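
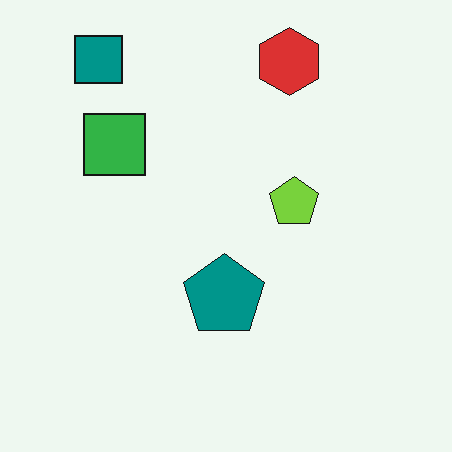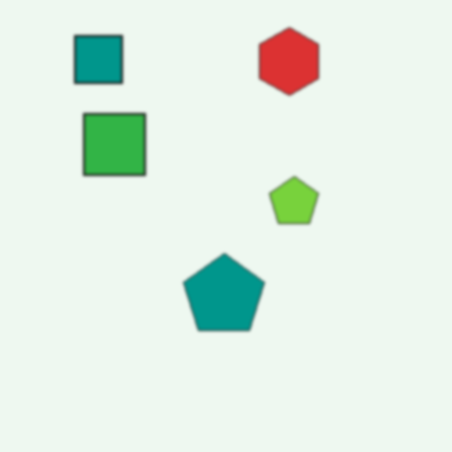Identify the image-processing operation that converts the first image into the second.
The image was given a subtle gaussian blur.

Shape edges and outlines are uniformly softened across the whole image.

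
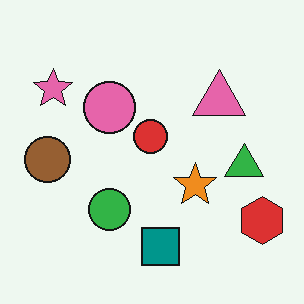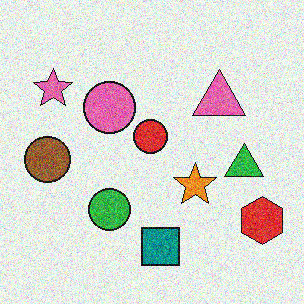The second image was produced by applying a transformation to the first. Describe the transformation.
The image was degraded with a thick layer of grain.

Random speckle covers the whole image, including the flat background.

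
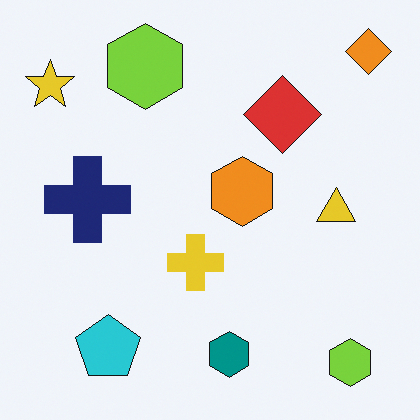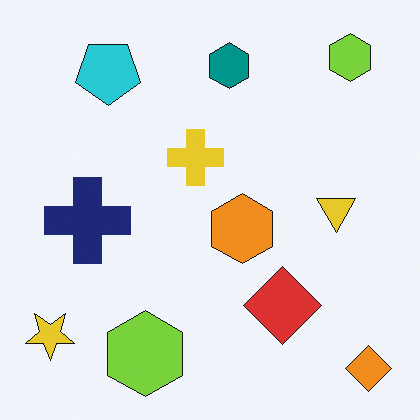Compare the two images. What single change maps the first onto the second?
It was flipped vertically (top ↔ bottom).

The orange diamond is in the top-right of the first image and the bottom-right of the second — shapes on opposite sides of the horizontal midline have swapped in a mirror flip.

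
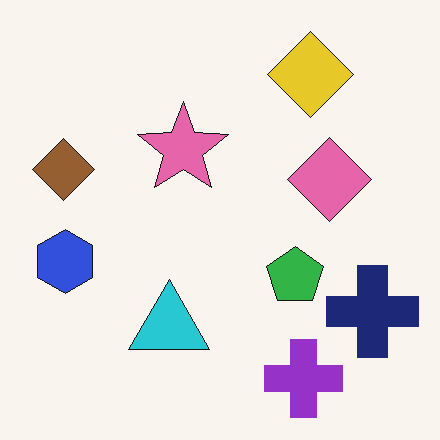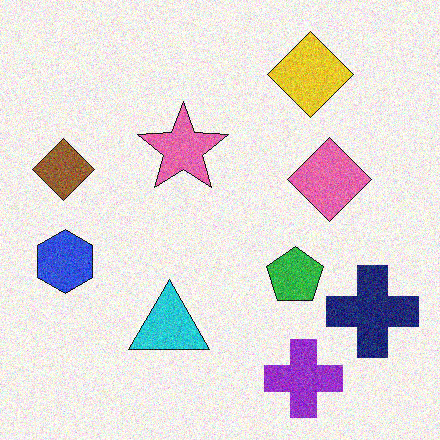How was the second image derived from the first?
The image was degraded with moderate additive noise.

Random speckle covers the whole image, including the flat background.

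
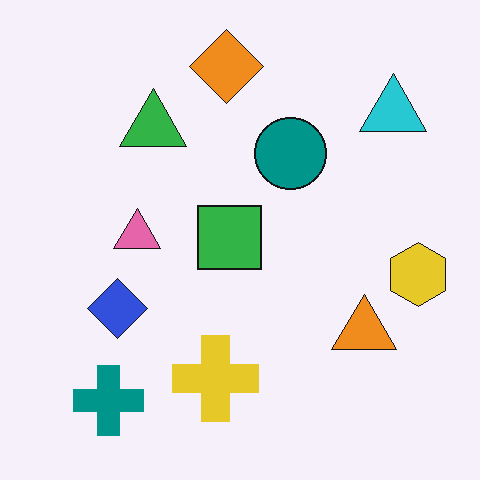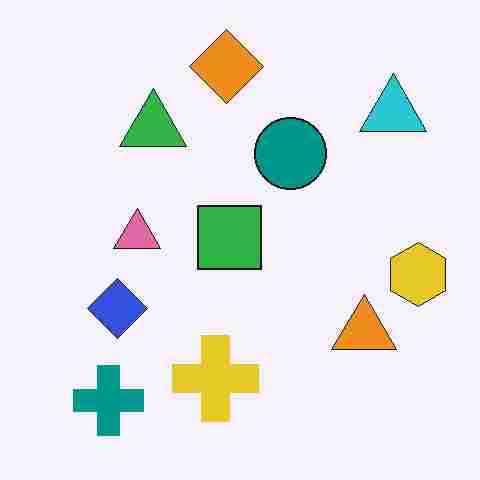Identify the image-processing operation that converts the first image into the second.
This is the original image heavily JPEG-compressed with obvious blocking artifacts.

Blocky 8×8 compression artifacts appear around shape edges and the flat background shows ringing — characteristic JPEG degradation.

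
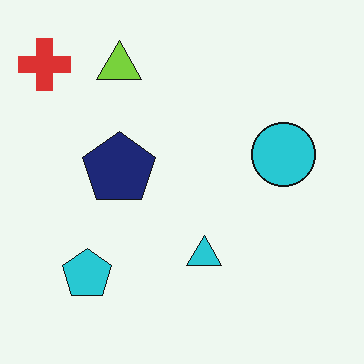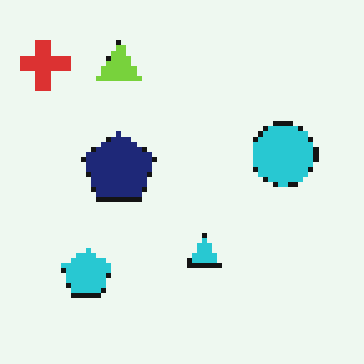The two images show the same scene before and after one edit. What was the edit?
This is the original image lightly pixelated (a mild mosaic effect).

Shapes are reduced to large square blocks; fine edges and outlines are lost — a downscale-then-upscale (mosaic) effect.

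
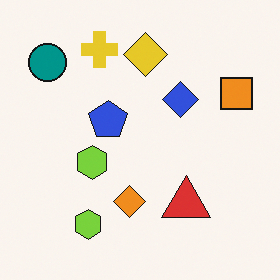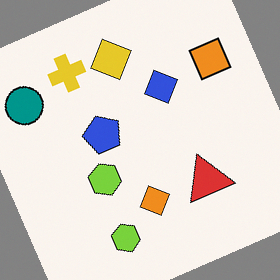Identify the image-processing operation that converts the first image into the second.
The second image is the first rotated counter-clockwise by a moderate amount.

Every shape is tilted by the same angle and the image corners show triangular fill wedges — a whole-image rotation by a non-right angle.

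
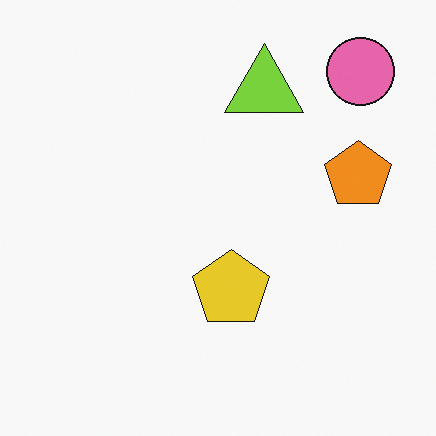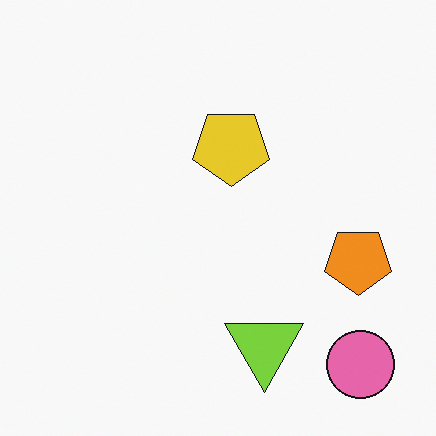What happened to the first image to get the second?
Flipped vertically (top ↔ bottom).

The pink circle is in the top-right of the first image and the bottom-right of the second — shapes on opposite sides of the horizontal midline have swapped in a mirror flip.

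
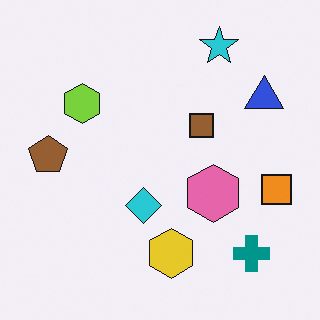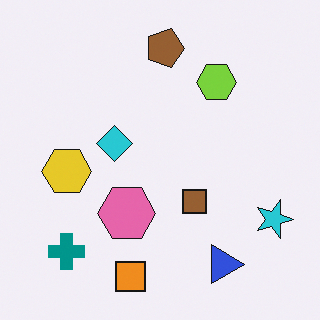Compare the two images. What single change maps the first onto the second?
This is the original image rotated 90° clockwise.

The teal cross sits in the bottom-right of the first image and the bottom-left of the second — consistent with a whole-image 90° clockwise rotation.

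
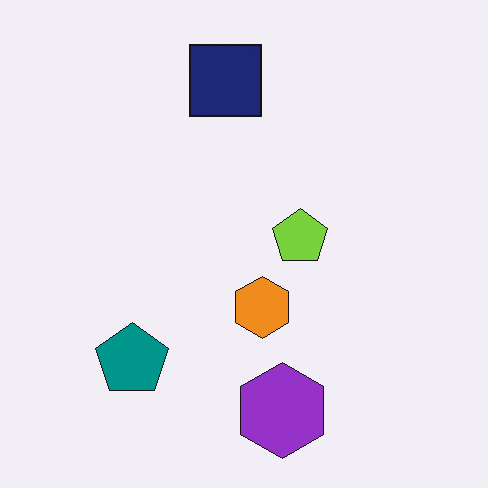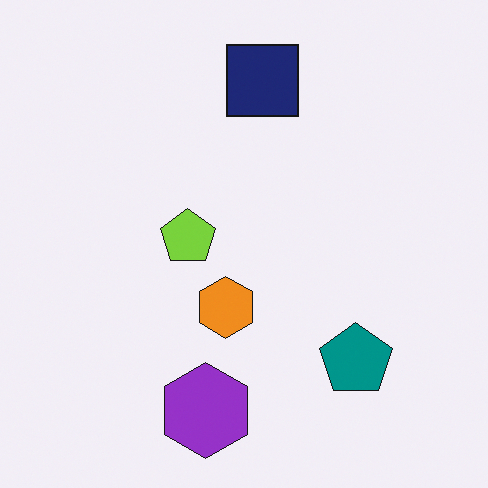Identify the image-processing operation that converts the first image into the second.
It was flipped horizontally (left ↔ right).

The teal pentagon is in the bottom-left of the first image and the bottom-right of the second — shapes on opposite sides of the vertical midline have swapped in a mirror flip.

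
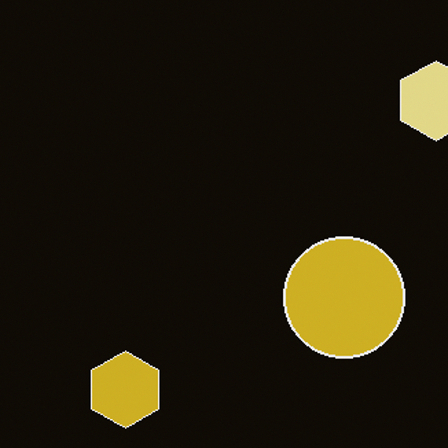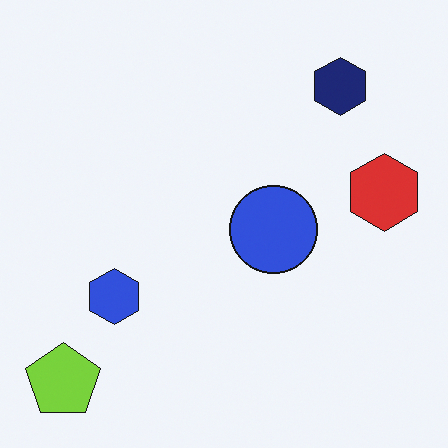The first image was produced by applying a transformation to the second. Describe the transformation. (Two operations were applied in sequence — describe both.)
The image was color-inverted (negative), then cropped slightly and scaled back up.

The light background has become dark and every shape's color is its complement — a photographic negative. The visible shapes are larger and the field of view is narrower; shapes near the original edges may be partly or wholly outside the frame — a crop-and-rescale.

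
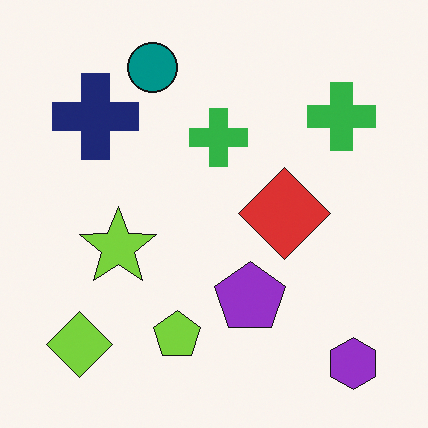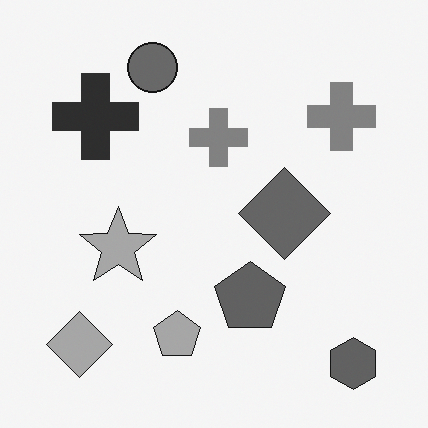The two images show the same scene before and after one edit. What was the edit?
The second image is the first converted to grayscale.

All color is removed — every shape is now a shade of grey.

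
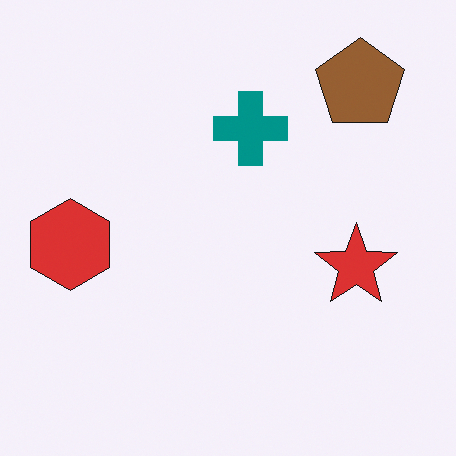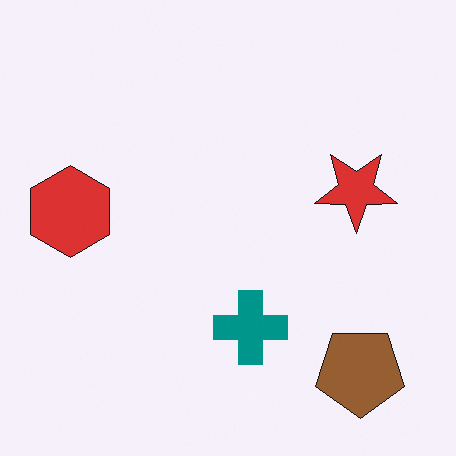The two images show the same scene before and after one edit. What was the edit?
It was flipped vertically (top ↔ bottom).

The brown pentagon is in the top-right of the first image and the bottom-right of the second — shapes on opposite sides of the horizontal midline have swapped in a mirror flip.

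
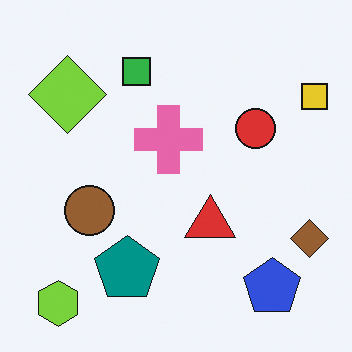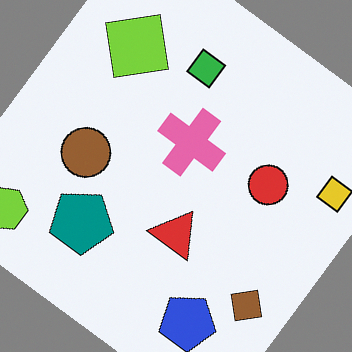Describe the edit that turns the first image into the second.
The transformation is: rotated clockwise by a large amount — several tens of degrees.

Every shape is tilted by the same angle and the image corners show triangular fill wedges — a whole-image rotation by a non-right angle.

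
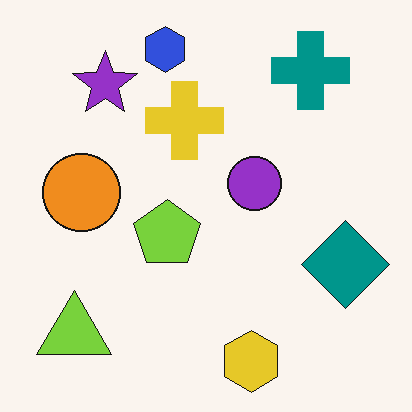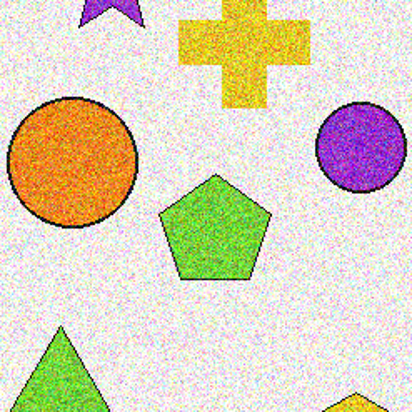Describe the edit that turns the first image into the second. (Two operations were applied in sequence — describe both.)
This is the original image degraded with heavy additive noise, then cropped tightly and scaled back up.

Random speckle covers the whole image, including the flat background. The visible shapes are larger and the field of view is narrower; shapes near the original edges may be partly or wholly outside the frame — a crop-and-rescale.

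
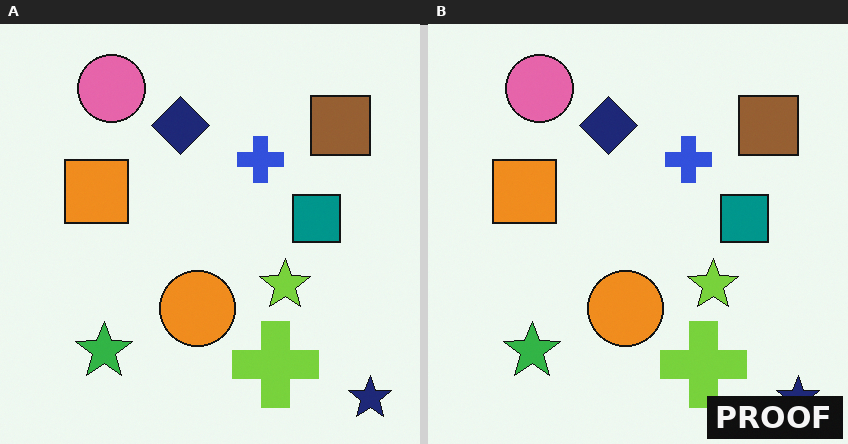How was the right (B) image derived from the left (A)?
The transformation is: watermarked with the text "PROOF" in the lower-right corner.

A dark label reading "PROOF" appears in the lower-right corner.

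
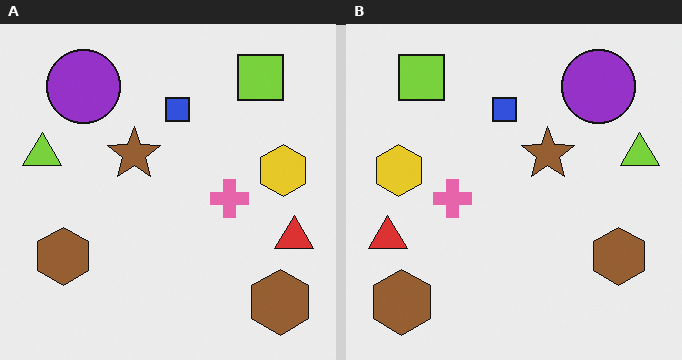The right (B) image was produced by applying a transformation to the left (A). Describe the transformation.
This is the original image flipped horizontally (left ↔ right).

The lime triangle is in the left of the left (A) image and the right of the right (B) — shapes on opposite sides of the vertical midline have swapped in a mirror flip.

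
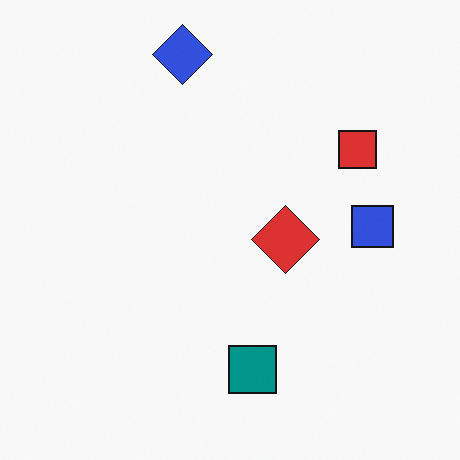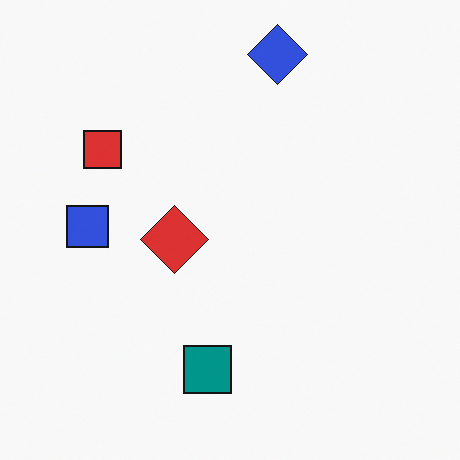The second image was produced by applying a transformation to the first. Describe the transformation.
The second image is the first flipped horizontally (left ↔ right).

The blue square is in the right of the first image and the left of the second — shapes on opposite sides of the vertical midline have swapped in a mirror flip.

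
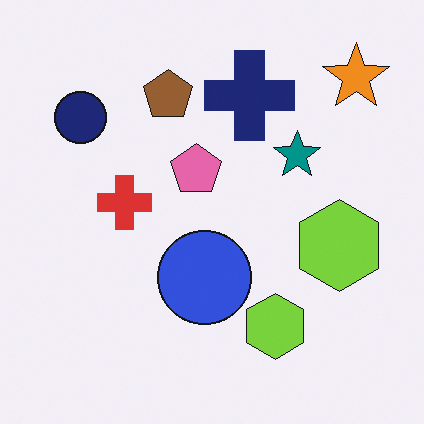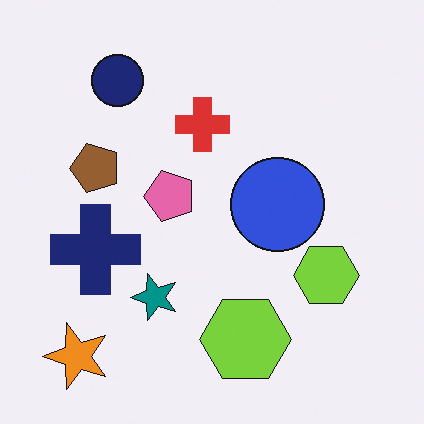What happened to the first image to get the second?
Transposed (reflected across the top-left ↔ bottom-right diagonal).

Shapes have swapped their row and column positions — what was in the top-right is now in the bottom-left — a diagonal reflection.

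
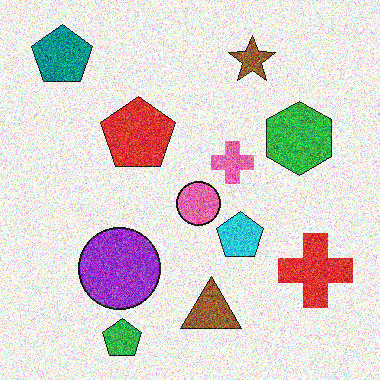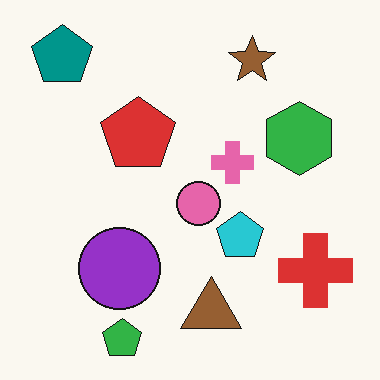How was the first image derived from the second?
The transformation is: degraded with strong gaussian noise.

Random speckle covers the whole image, including the flat background.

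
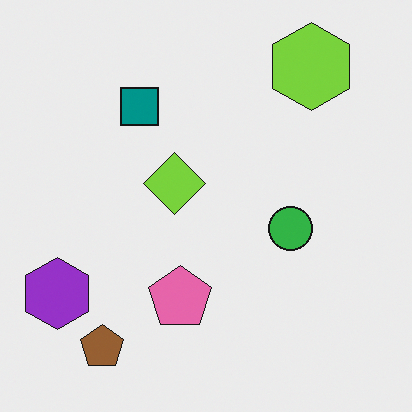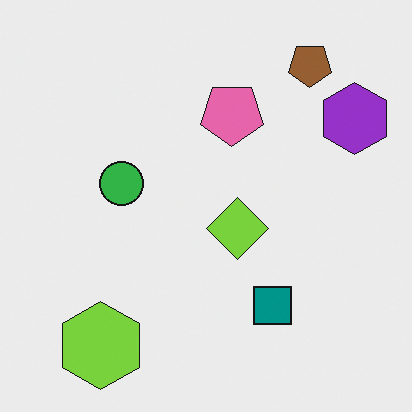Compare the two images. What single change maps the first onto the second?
The transformation is: rotated 180°.

The brown pentagon sits in the bottom-left of the first image and the top-right of the second — consistent with a whole-image 180° rotation.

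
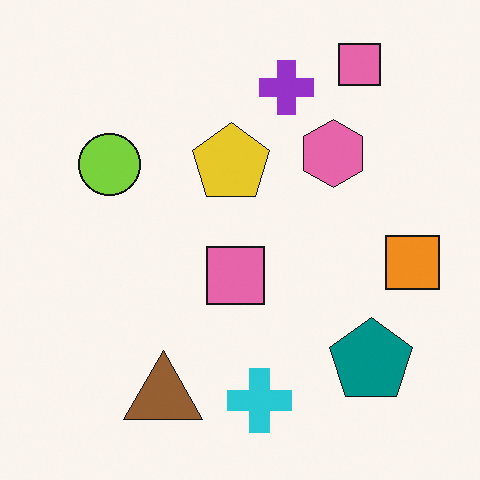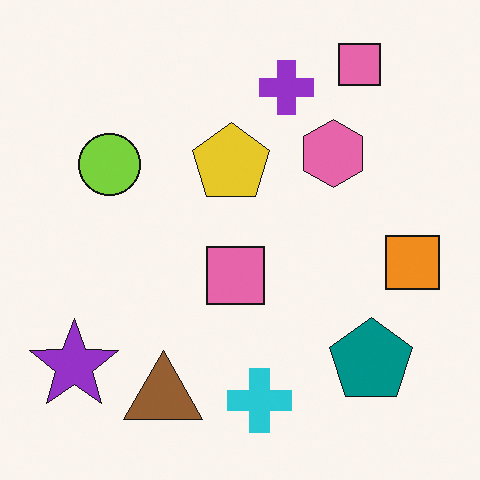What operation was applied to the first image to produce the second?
The transformation is: overlaid with an additional purple star.

A purple star appears in the second image that is absent from the first.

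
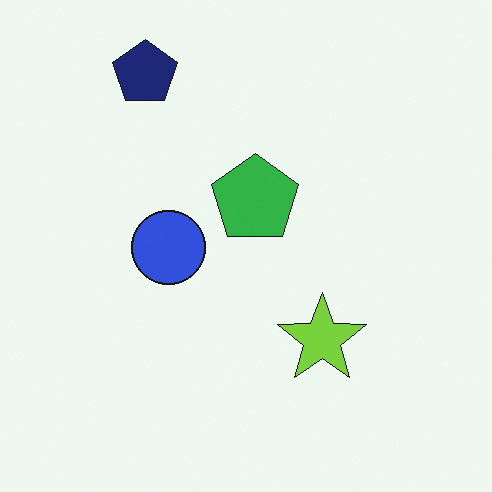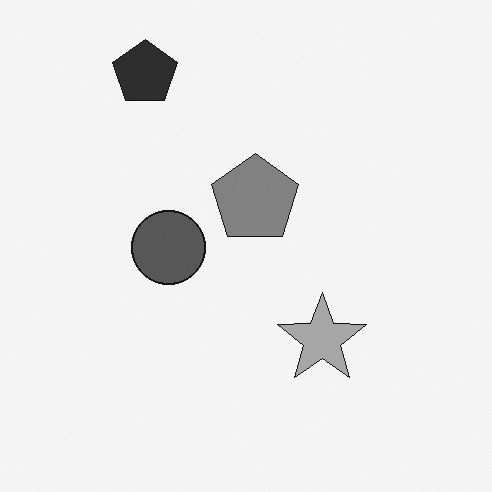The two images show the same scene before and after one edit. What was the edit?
The image was converted to grayscale.

All color is removed — every shape is now a shade of grey.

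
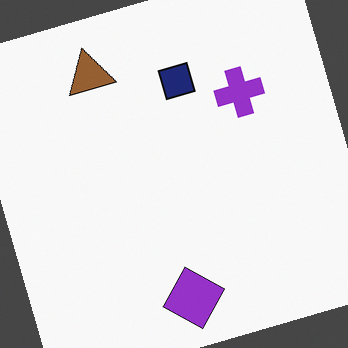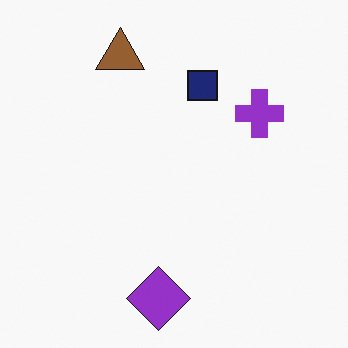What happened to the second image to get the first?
It was rotated counter-clockwise by a clearly visible amount.

Every shape is tilted by the same angle and the image corners show triangular fill wedges — a whole-image rotation by a non-right angle.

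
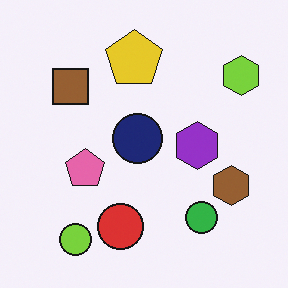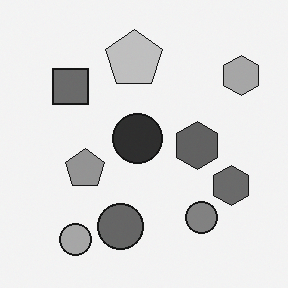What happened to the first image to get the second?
It was converted to grayscale.

All color is removed — every shape is now a shade of grey.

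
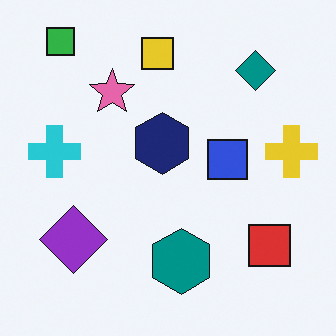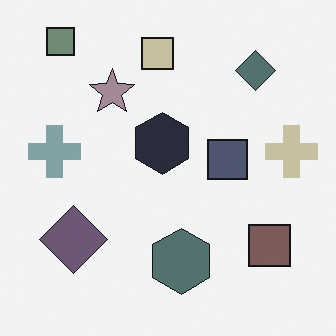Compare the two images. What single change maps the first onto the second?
This is the original image made much more muted (saturation change).

All colors are more muted and greyish — a global saturation change.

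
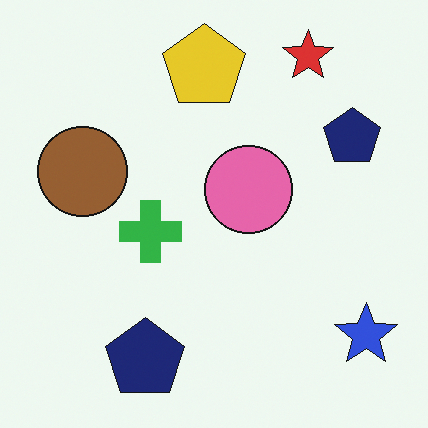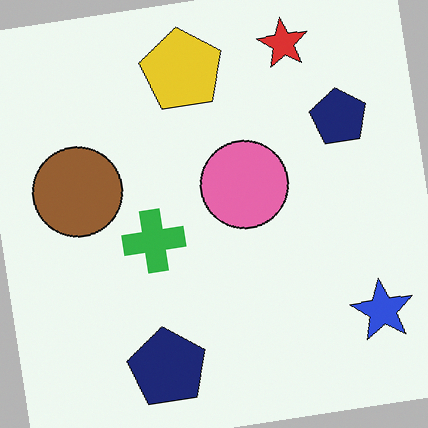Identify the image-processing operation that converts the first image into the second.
The second image is the first rotated counter-clockwise by a few degrees.

Every shape is tilted by the same angle and the image corners show triangular fill wedges — a whole-image rotation by a non-right angle.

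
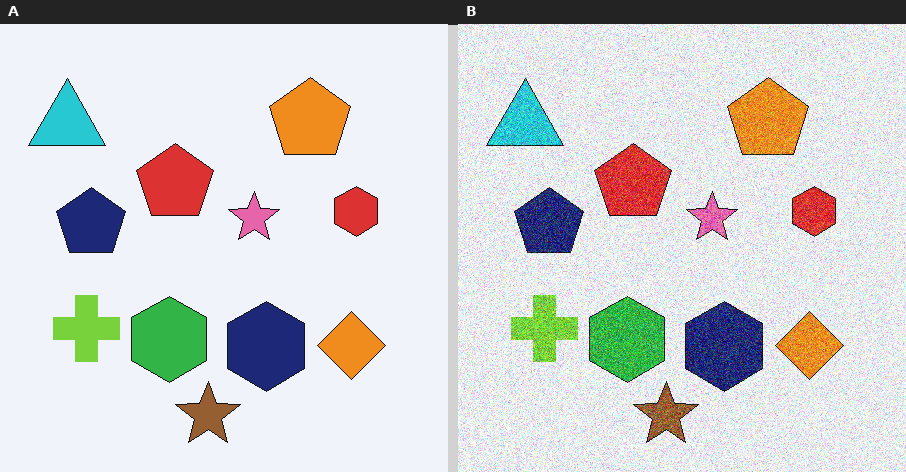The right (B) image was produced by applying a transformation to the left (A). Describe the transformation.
Degraded with strong gaussian noise.

Random speckle covers the whole image, including the flat background.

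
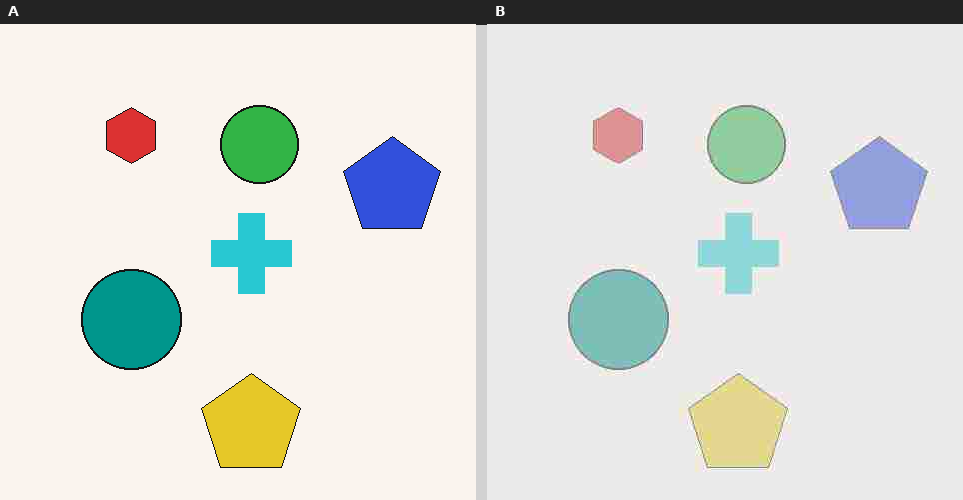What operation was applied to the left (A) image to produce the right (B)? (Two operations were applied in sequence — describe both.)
The right (B) image is the left (A) given much lower contrast, then degraded with heavy JPEG compression.

Tones are pushed toward mid-grey across the whole image — a global contrast change. Blocky 8×8 compression artifacts appear around shape edges and the flat background shows ringing — characteristic JPEG degradation.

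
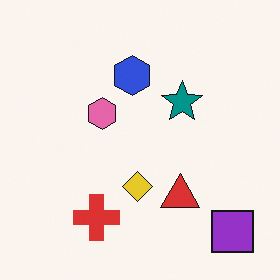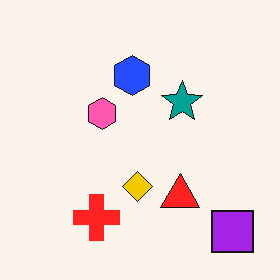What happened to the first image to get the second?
The image was slightly oversaturated.

All colors are more vivid — a global saturation change.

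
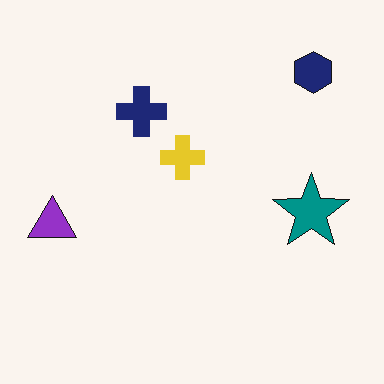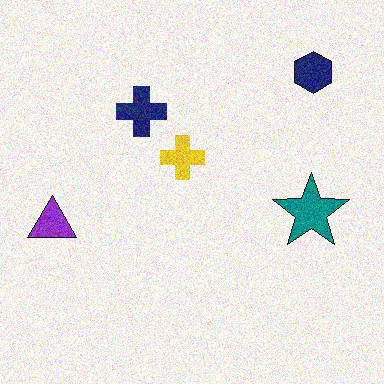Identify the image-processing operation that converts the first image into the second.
This is the original image degraded with visible gaussian noise.

Random speckle covers the whole image, including the flat background.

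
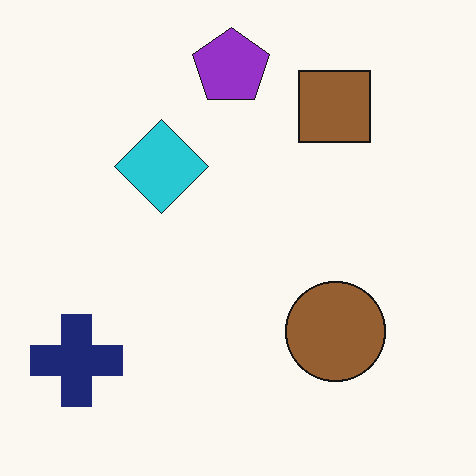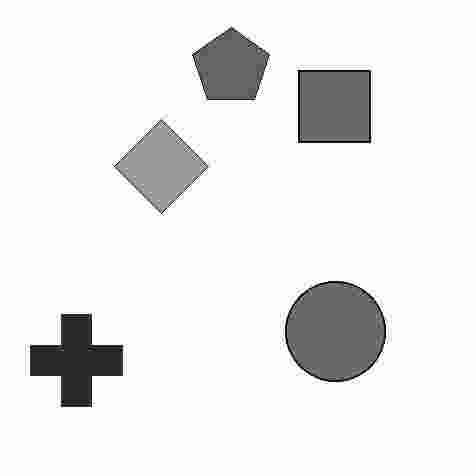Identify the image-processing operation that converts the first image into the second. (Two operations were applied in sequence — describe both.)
It was converted to grayscale, then heavily JPEG-compressed with obvious blocking artifacts.

All color is removed — every shape is now a shade of grey. Blocky 8×8 compression artifacts appear around shape edges and the flat background shows ringing — characteristic JPEG degradation.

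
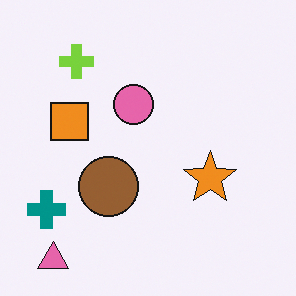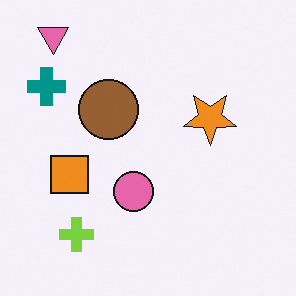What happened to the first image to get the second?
It was flipped vertically (top ↔ bottom).

The pink triangle is in the bottom-left of the first image and the top-left of the second — shapes on opposite sides of the horizontal midline have swapped in a mirror flip.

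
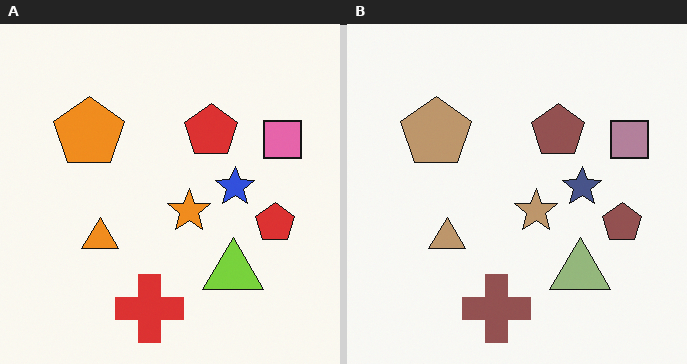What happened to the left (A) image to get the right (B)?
It was made much more muted (saturation change).

All colors are more muted and greyish — a global saturation change.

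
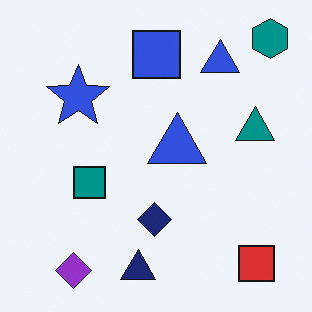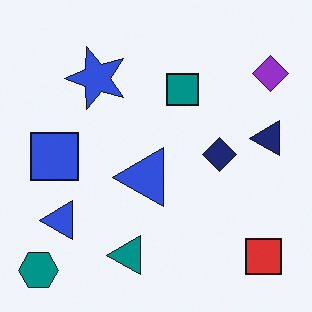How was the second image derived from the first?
The image was transposed (reflected across the top-left ↔ bottom-right diagonal).

Shapes have swapped their row and column positions — what was in the top-right is now in the bottom-left — a diagonal reflection.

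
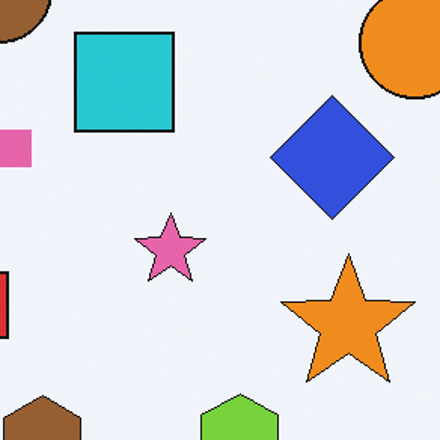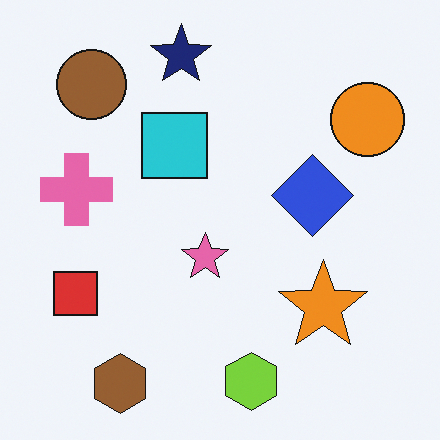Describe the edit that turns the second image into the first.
It was cropped to a modestly smaller region and rescaled.

The visible shapes are larger and the field of view is narrower; shapes near the original edges may be partly or wholly outside the frame — a crop-and-rescale.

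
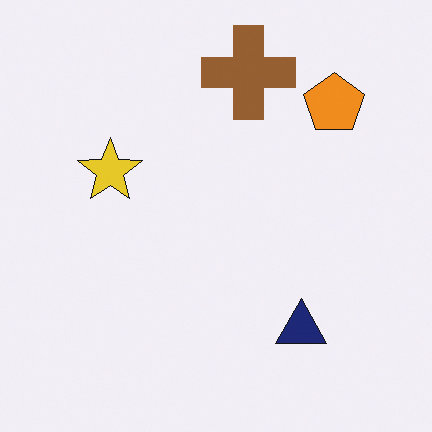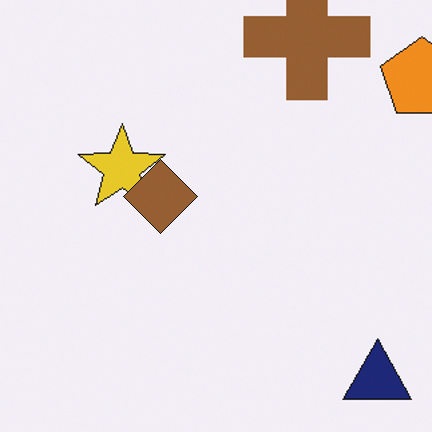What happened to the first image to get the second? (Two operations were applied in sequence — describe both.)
This is the original image cropped slightly and scaled back up, then overlaid with an additional brown diamond.

The visible shapes are larger and the field of view is narrower; shapes near the original edges may be partly or wholly outside the frame — a crop-and-rescale. A brown diamond appears in the second image that is absent from the first.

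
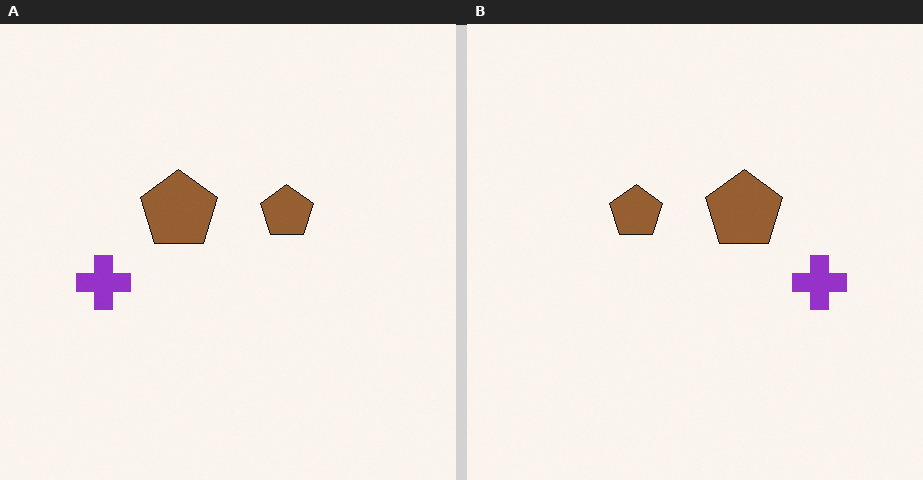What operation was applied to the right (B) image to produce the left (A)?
The image was flipped horizontally (left ↔ right).

The purple cross is in the right of the right (B) image and the left of the left (A) — shapes on opposite sides of the vertical midline have swapped in a mirror flip.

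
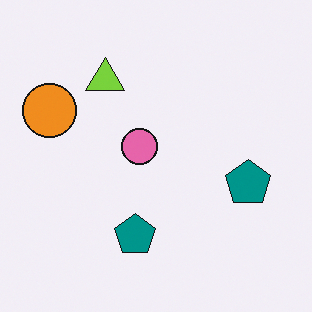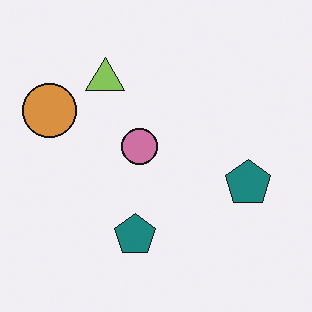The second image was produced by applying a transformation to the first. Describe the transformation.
The transformation is: slightly desaturated.

All colors are more muted and greyish — a global saturation change.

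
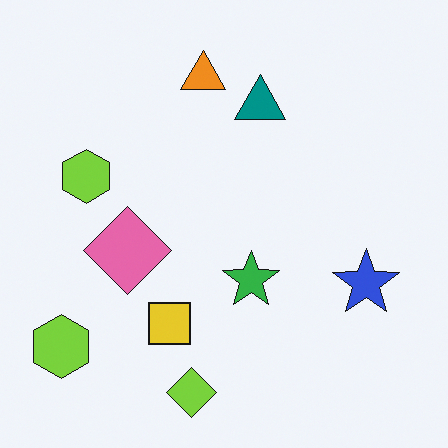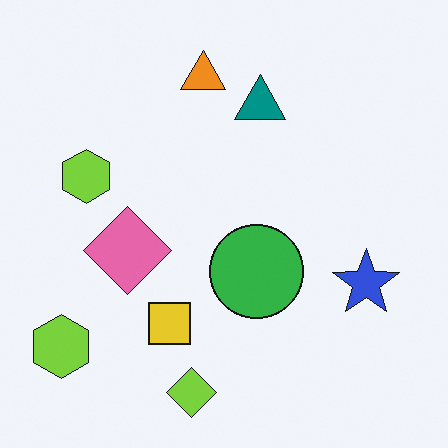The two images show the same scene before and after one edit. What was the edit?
This is the original image overlaid with an additional green circle.

A green circle appears in the second image that is absent from the first.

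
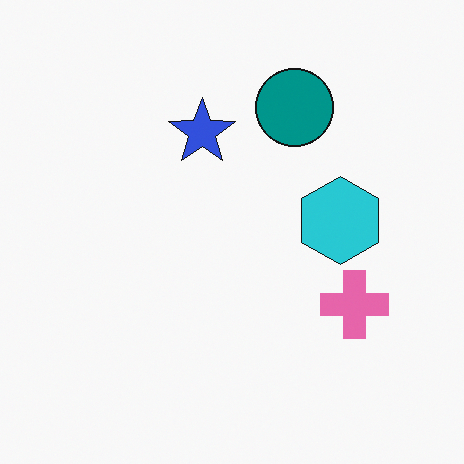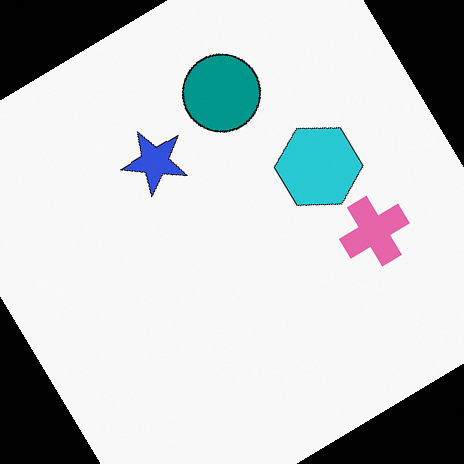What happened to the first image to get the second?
It was rotated counter-clockwise by a large amount — several tens of degrees.

Every shape is tilted by the same angle and the image corners show triangular fill wedges — a whole-image rotation by a non-right angle.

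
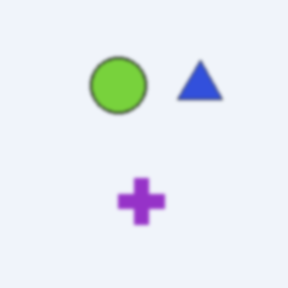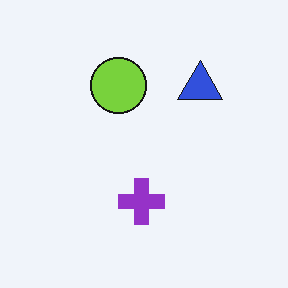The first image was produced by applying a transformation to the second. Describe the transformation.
The first image is the second given a subtle gaussian blur.

Shape edges and outlines are uniformly softened across the whole image.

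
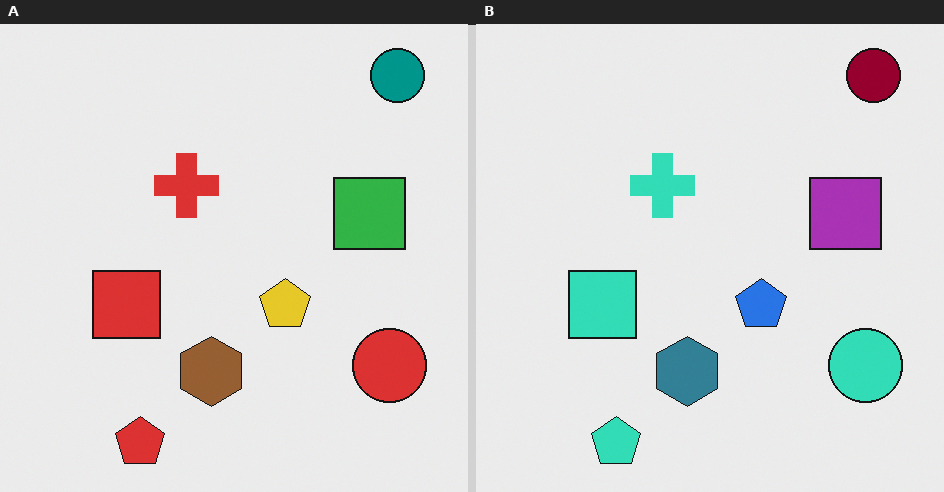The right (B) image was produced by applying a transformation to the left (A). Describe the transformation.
It was hue-shifted by a large amount.

Every shape's color has rotated by the same amount around the hue wheel — a uniform hue shift.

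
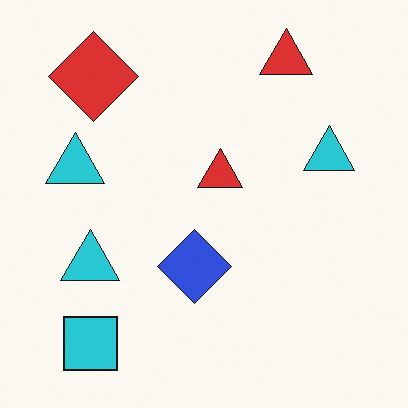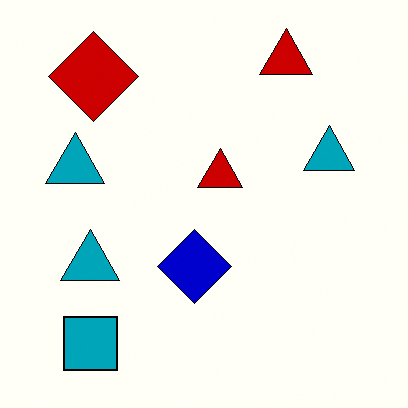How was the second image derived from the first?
The second image is the first given much higher contrast.

Tones are pushed away from mid-grey across the whole image — a global contrast change.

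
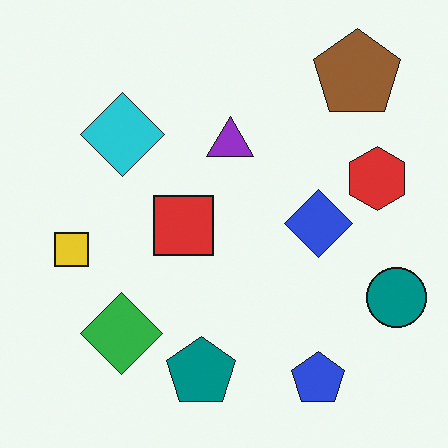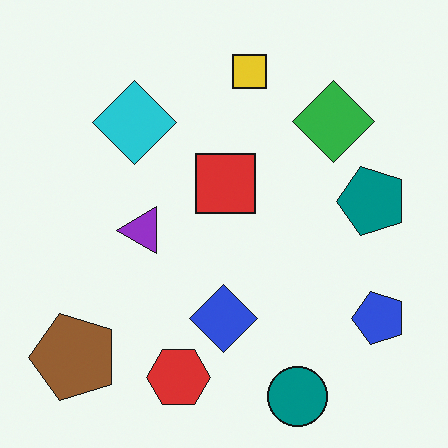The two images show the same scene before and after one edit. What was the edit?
It was transposed (reflected across the top-left ↔ bottom-right diagonal).

Shapes have swapped their row and column positions — what was in the top-right is now in the bottom-left — a diagonal reflection.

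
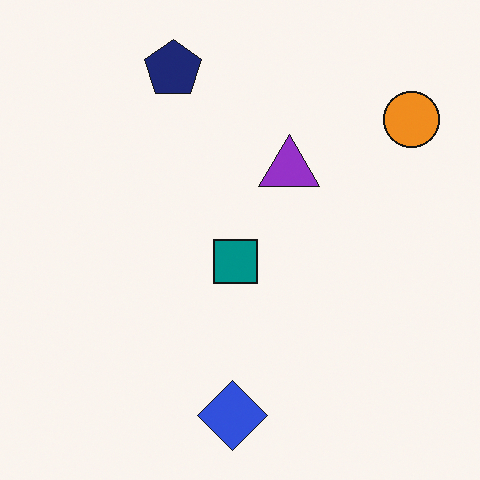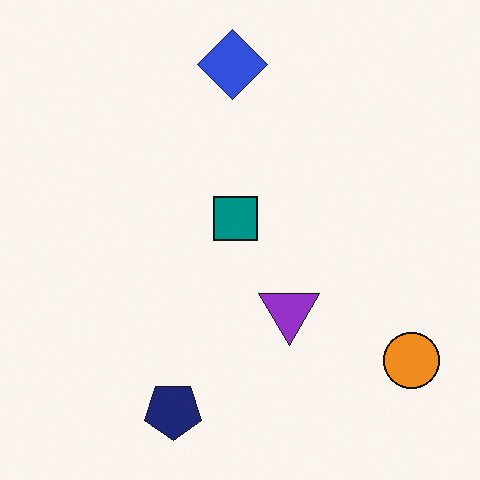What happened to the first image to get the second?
It was flipped vertically (top ↔ bottom).

The blue diamond is in the bottom of the first image and the top of the second — shapes on opposite sides of the horizontal midline have swapped in a mirror flip.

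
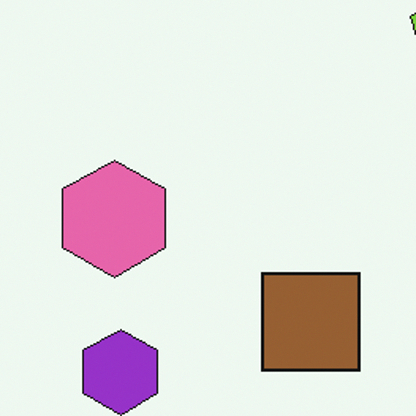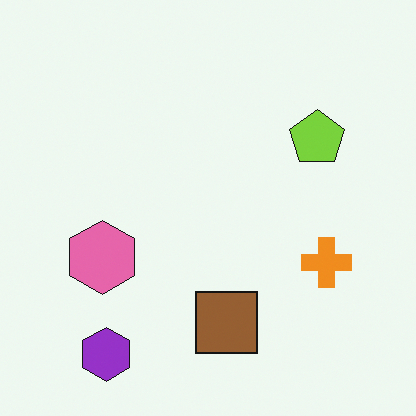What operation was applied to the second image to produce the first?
The image was cropped to a modestly smaller region and rescaled.

The visible shapes are larger and the field of view is narrower; shapes near the original edges may be partly or wholly outside the frame — a crop-and-rescale.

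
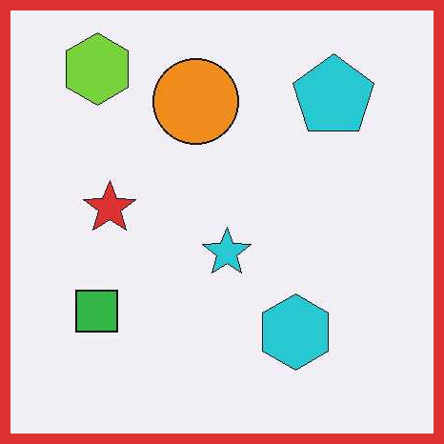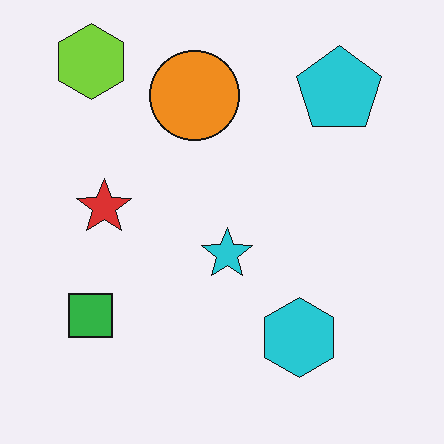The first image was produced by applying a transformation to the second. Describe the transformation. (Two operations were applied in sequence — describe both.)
This is the original image JPEG-compressed with visible artifacts, then framed with a red border.

Blocky 8×8 compression artifacts appear around shape edges and the flat background shows ringing — characteristic JPEG degradation. A solid red frame runs around the edge of the first image, with the content slightly shrunk inside it.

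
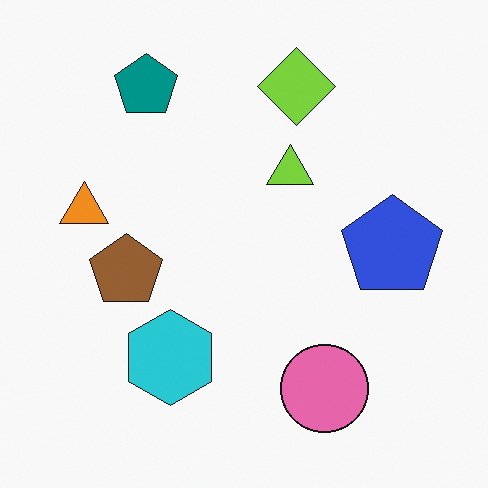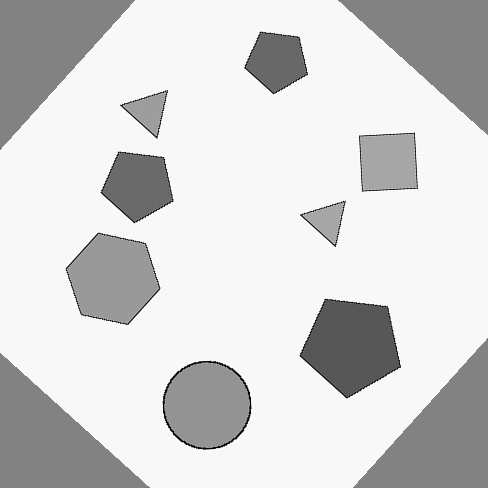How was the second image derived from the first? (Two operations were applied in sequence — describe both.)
Rotated clockwise by a large amount — several tens of degrees, then converted to grayscale.

Every shape is tilted by the same angle and the image corners show triangular fill wedges — a whole-image rotation by a non-right angle. All color is removed — every shape is now a shade of grey.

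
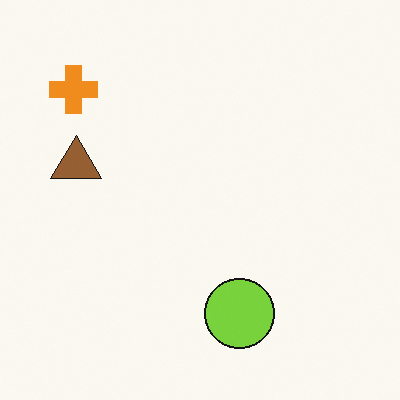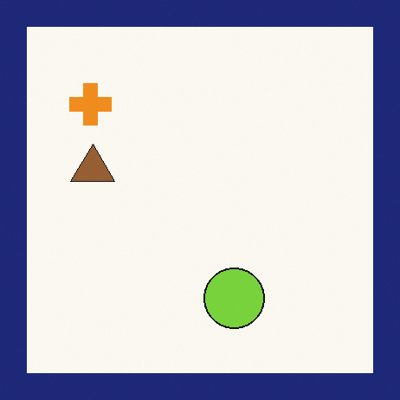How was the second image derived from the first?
This is the original image framed with a navy border.

A solid navy frame runs around the edge of the second image, with the content slightly shrunk inside it.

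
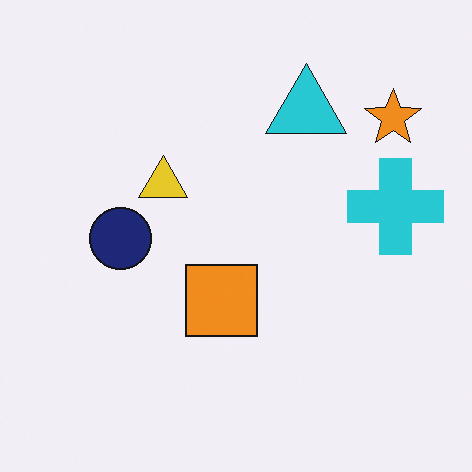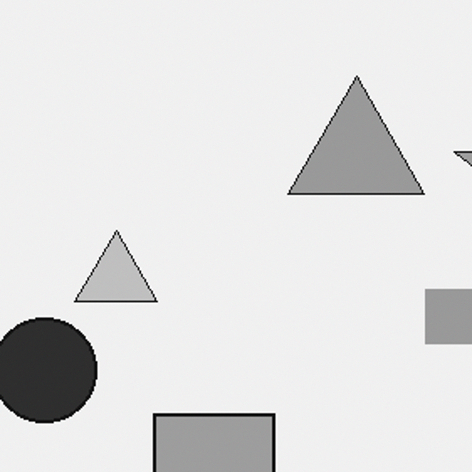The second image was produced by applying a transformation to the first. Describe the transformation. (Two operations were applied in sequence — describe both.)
This is the original image converted to grayscale, then cropped to a noticeably smaller region and rescaled.

All color is removed — every shape is now a shade of grey. The visible shapes are larger and the field of view is narrower; shapes near the original edges may be partly or wholly outside the frame — a crop-and-rescale.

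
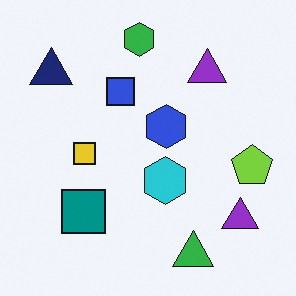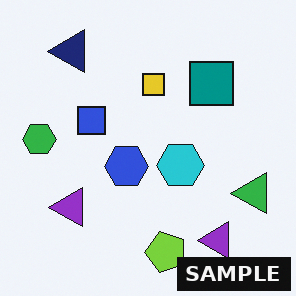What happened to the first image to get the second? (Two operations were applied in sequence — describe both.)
Transposed (reflected across the top-left ↔ bottom-right diagonal), then watermarked with the text "SAMPLE" in the lower-right corner.

Shapes have swapped their row and column positions — what was in the top-right is now in the bottom-left — a diagonal reflection. A dark label reading "SAMPLE" appears in the lower-right corner.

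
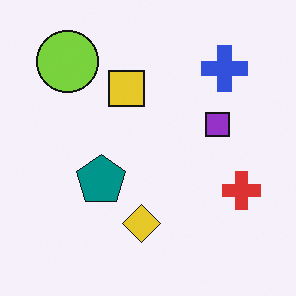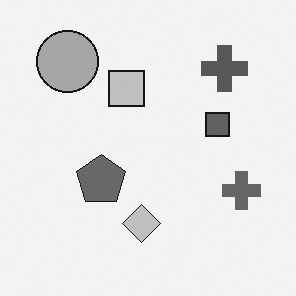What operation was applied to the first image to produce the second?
Converted to grayscale.

All color is removed — every shape is now a shade of grey.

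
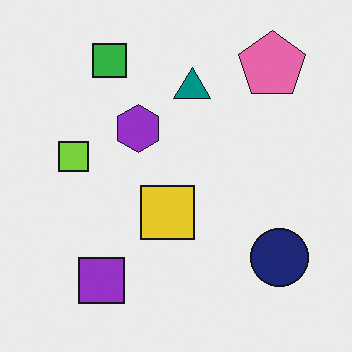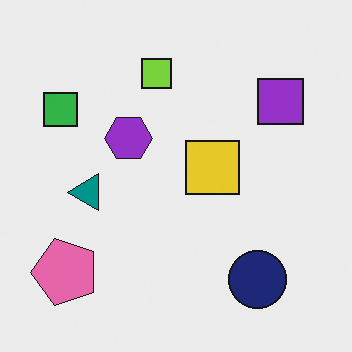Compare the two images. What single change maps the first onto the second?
The image was transposed (reflected across the top-left ↔ bottom-right diagonal).

Shapes have swapped their row and column positions — what was in the top-right is now in the bottom-left — a diagonal reflection.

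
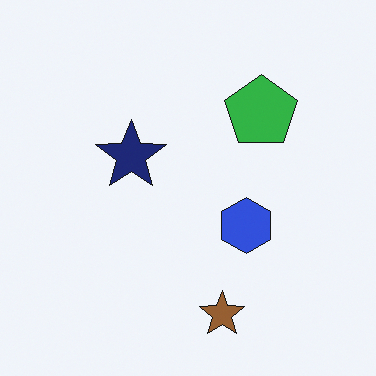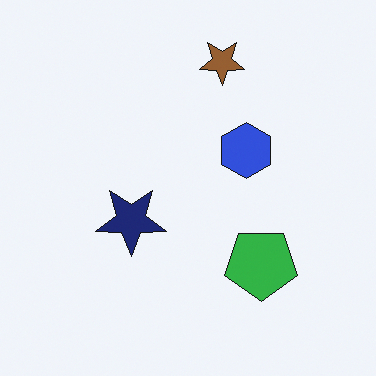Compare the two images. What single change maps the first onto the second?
Flipped vertically (top ↔ bottom).

The brown star is in the bottom of the first image and the top of the second — shapes on opposite sides of the horizontal midline have swapped in a mirror flip.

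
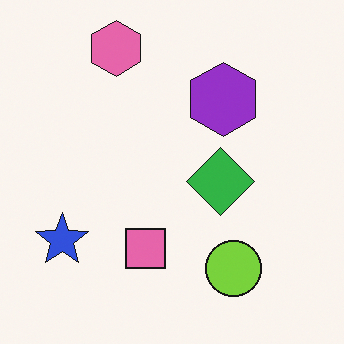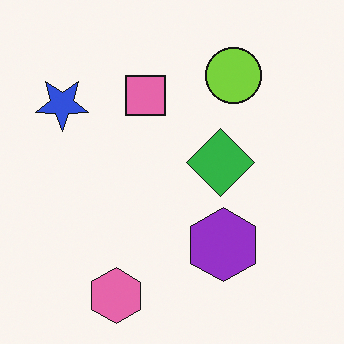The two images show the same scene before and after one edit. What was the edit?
The transformation is: flipped vertically (top ↔ bottom).

The pink hexagon is in the top of the first image and the bottom of the second — shapes on opposite sides of the horizontal midline have swapped in a mirror flip.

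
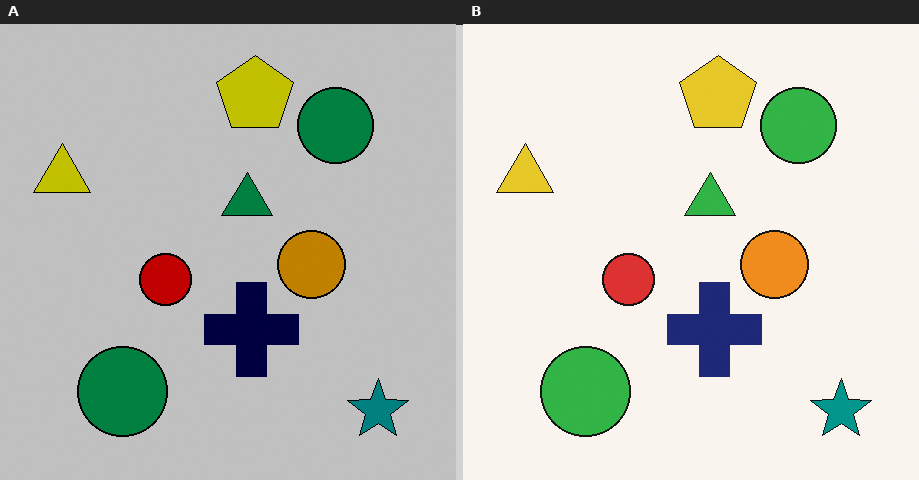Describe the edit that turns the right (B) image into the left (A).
It was heavily posterized to just a handful of flat colors.

Each flat color has snapped to a coarser quantized level — most visibly, the near-white background has dropped to a flat grey.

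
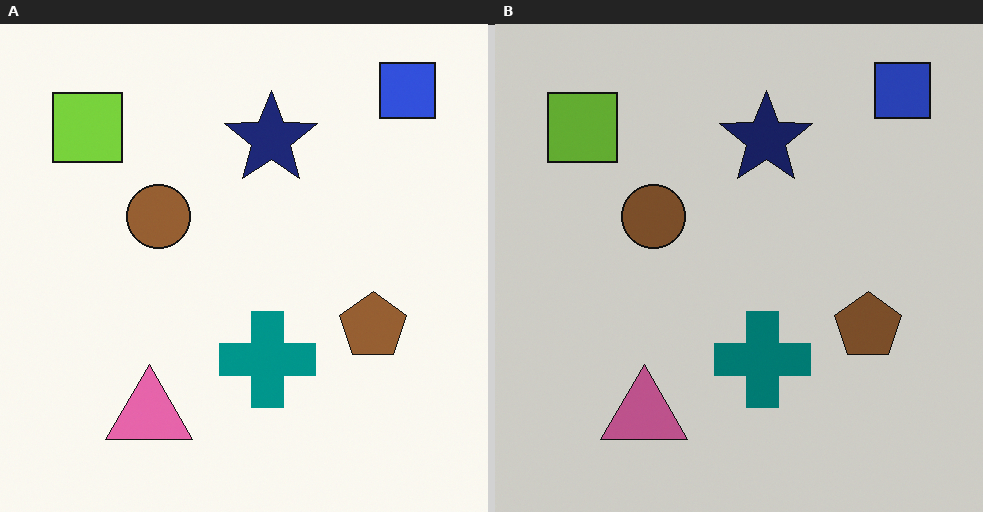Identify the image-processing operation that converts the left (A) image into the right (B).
The right (B) image is the left (A) slightly darkened.

Every pixel — background and shapes alike — is uniformly darkened.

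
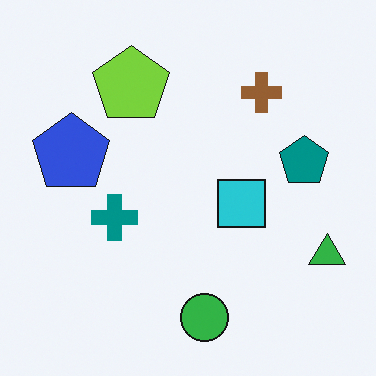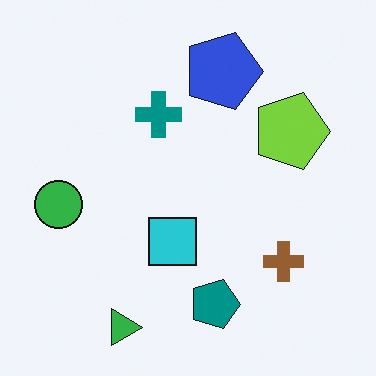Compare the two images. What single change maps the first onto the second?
The second image is the first rotated 90° clockwise.

The green triangle sits in the bottom-right of the first image and the bottom-left of the second — consistent with a whole-image 90° clockwise rotation.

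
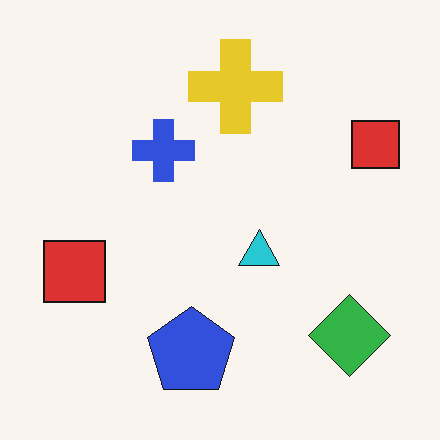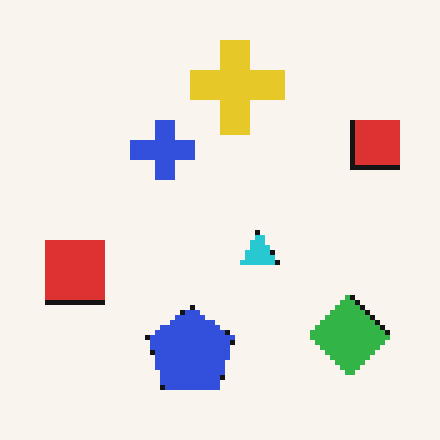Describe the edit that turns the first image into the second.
The second image is the first mildly pixelated.

Shapes are reduced to large square blocks; fine edges and outlines are lost — a downscale-then-upscale (mosaic) effect.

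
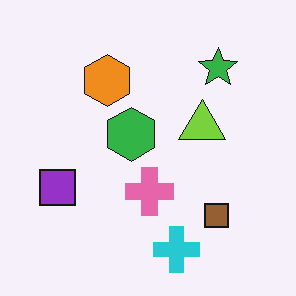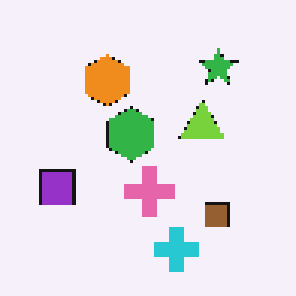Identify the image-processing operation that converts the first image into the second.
The second image is the first lightly pixelated (a mild mosaic effect).

Shapes are reduced to large square blocks; fine edges and outlines are lost — a downscale-then-upscale (mosaic) effect.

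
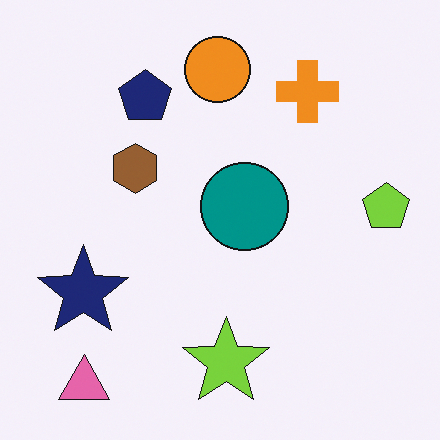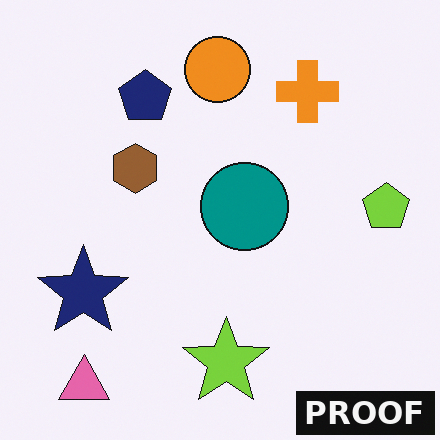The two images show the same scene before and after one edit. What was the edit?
This is the original image watermarked with the text "PROOF" in the lower-right corner.

A dark label reading "PROOF" appears in the lower-right corner.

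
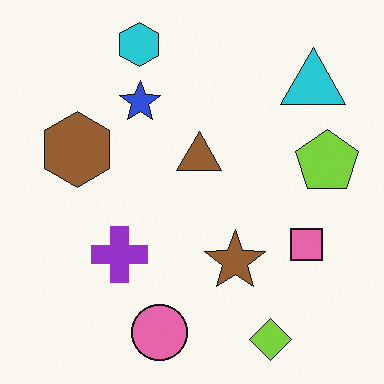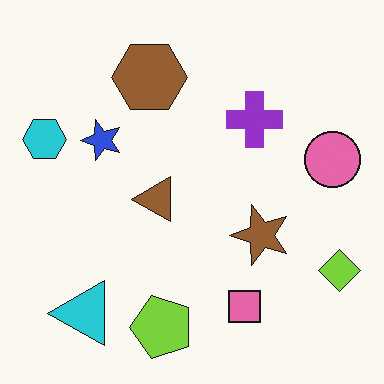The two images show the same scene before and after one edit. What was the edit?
The image was transposed (reflected across the top-left ↔ bottom-right diagonal).

Shapes have swapped their row and column positions — what was in the top-right is now in the bottom-left — a diagonal reflection.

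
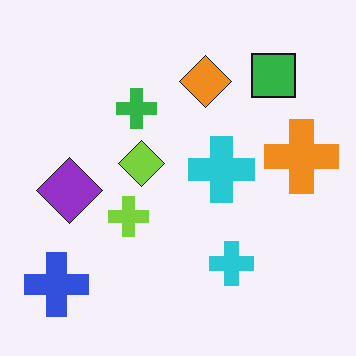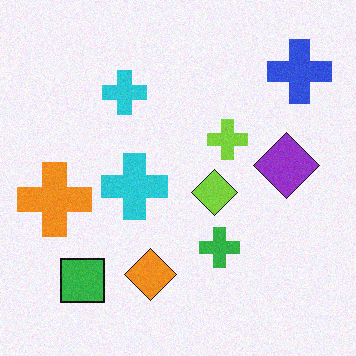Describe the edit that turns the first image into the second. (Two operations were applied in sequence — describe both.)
The transformation is: rotated 180°, then degraded with a light layer of grain.

The blue cross sits in the bottom-left of the first image and the top-right of the second — consistent with a whole-image 180° rotation. Random speckle covers the whole image, including the flat background.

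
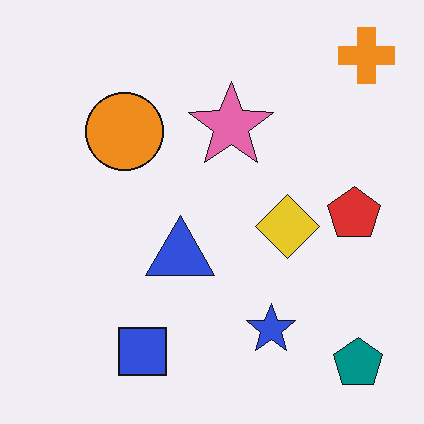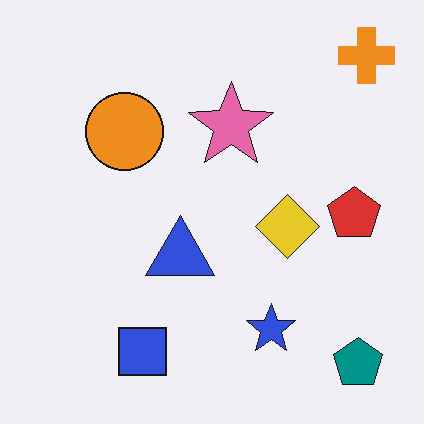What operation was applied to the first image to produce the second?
The second image is the first given moderate JPEG compression.

Blocky 8×8 compression artifacts appear around shape edges and the flat background shows ringing — characteristic JPEG degradation.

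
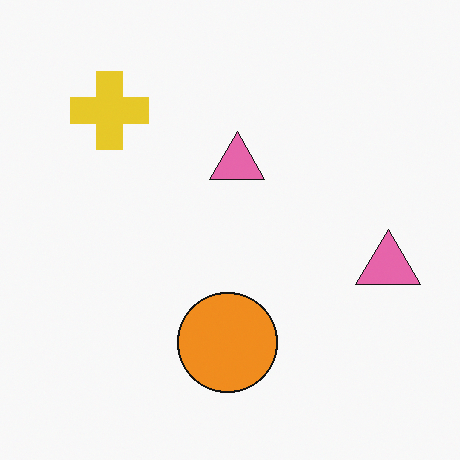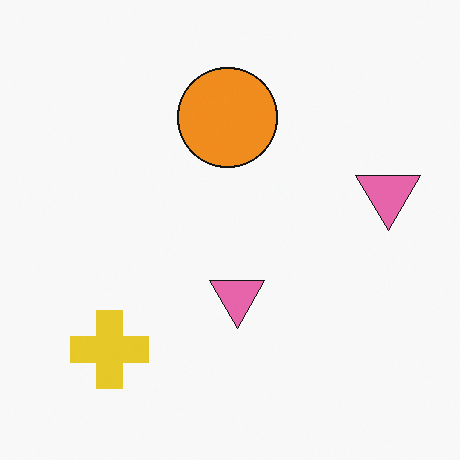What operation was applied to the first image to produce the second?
Flipped vertically (top ↔ bottom).

The yellow cross is in the top-left of the first image and the bottom-left of the second — shapes on opposite sides of the horizontal midline have swapped in a mirror flip.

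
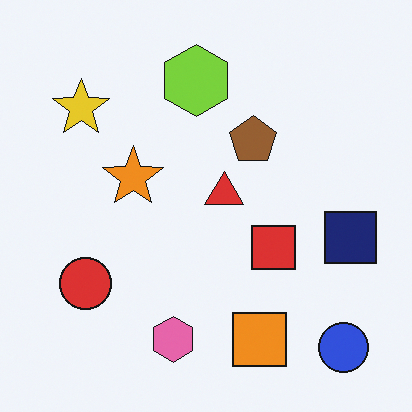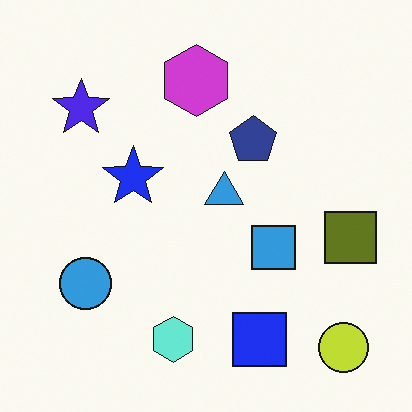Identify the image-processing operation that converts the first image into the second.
It was hue-shifted by a large amount.

Every shape's color has rotated by the same amount around the hue wheel — a uniform hue shift.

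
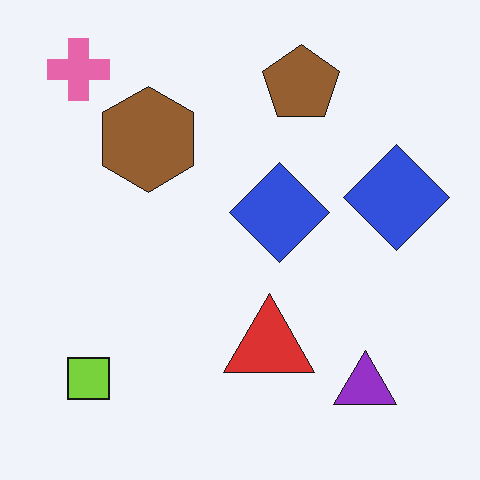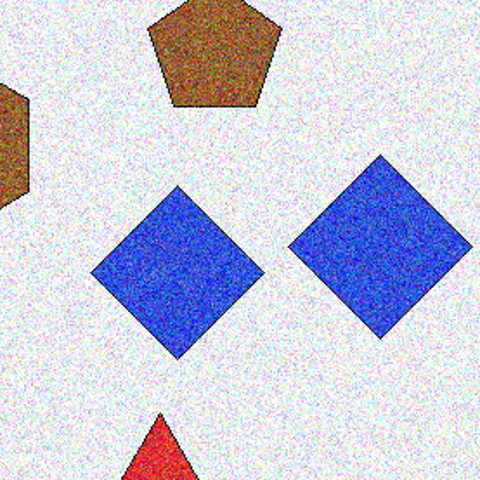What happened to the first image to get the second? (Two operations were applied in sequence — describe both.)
It was degraded with strong gaussian noise, then cropped tightly and scaled back up.

Random speckle covers the whole image, including the flat background. The visible shapes are larger and the field of view is narrower; shapes near the original edges may be partly or wholly outside the frame — a crop-and-rescale.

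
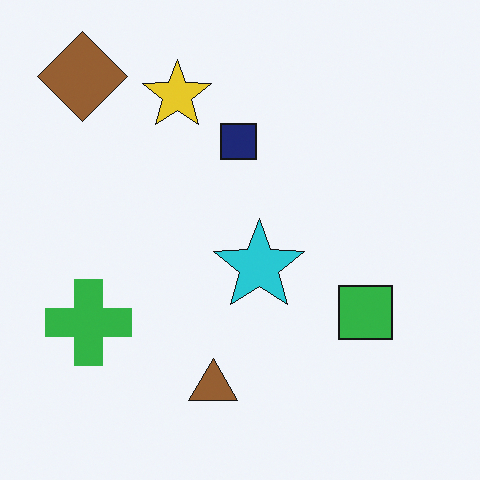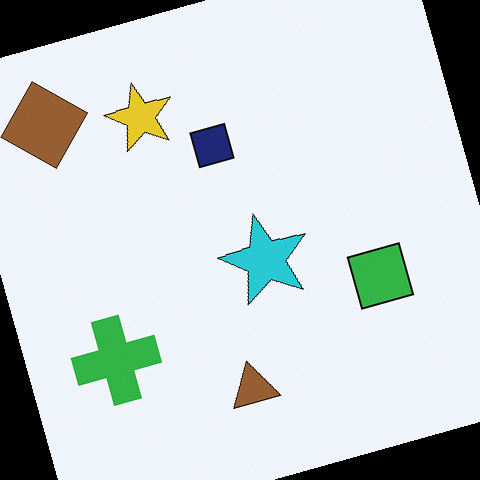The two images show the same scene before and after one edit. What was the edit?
The image was rotated counter-clockwise by a moderate amount.

Every shape is tilted by the same angle and the image corners show triangular fill wedges — a whole-image rotation by a non-right angle.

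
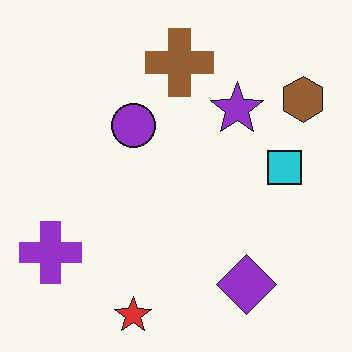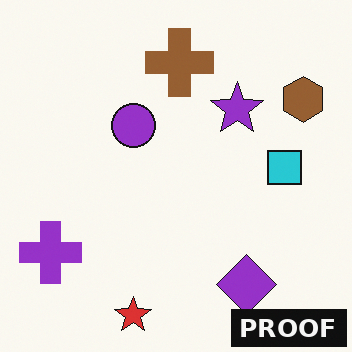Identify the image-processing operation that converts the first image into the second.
This is the original image watermarked with the text "PROOF" in the lower-right corner.

A dark label reading "PROOF" appears in the lower-right corner.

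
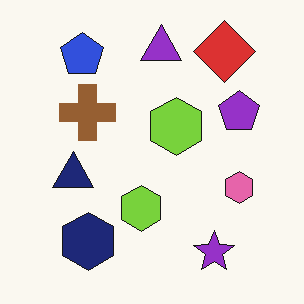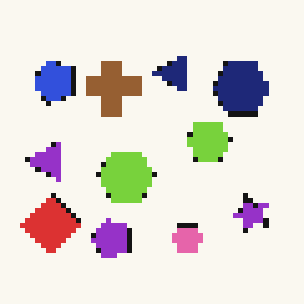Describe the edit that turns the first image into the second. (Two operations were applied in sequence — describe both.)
The image was mildly pixelated, then transposed (reflected across the top-left ↔ bottom-right diagonal).

Shapes are reduced to large square blocks; fine edges and outlines are lost — a downscale-then-upscale (mosaic) effect. Shapes have swapped their row and column positions — what was in the top-right is now in the bottom-left — a diagonal reflection.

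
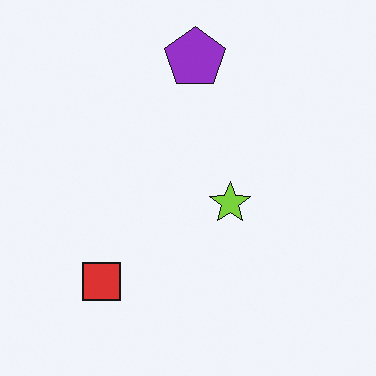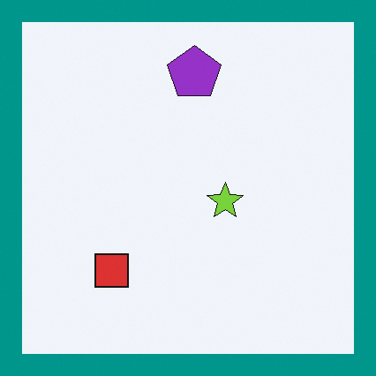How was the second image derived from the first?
The second image is the first framed with a teal border.

A solid teal frame runs around the edge of the second image, with the content slightly shrunk inside it.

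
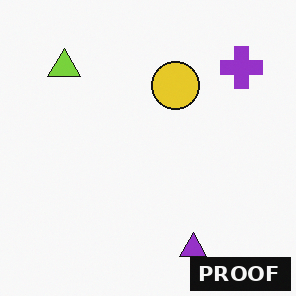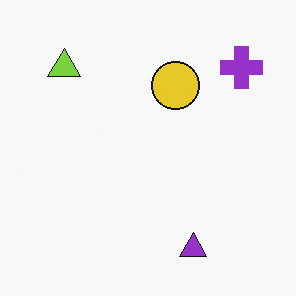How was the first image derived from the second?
It was watermarked with the text "PROOF" in the lower-right corner.

A dark label reading "PROOF" appears in the lower-right corner.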